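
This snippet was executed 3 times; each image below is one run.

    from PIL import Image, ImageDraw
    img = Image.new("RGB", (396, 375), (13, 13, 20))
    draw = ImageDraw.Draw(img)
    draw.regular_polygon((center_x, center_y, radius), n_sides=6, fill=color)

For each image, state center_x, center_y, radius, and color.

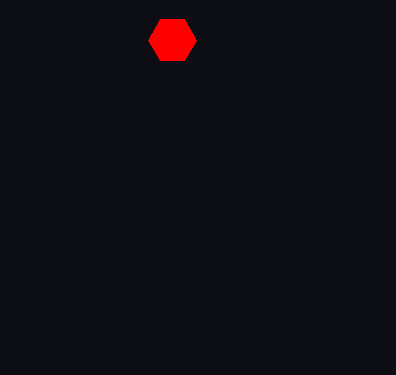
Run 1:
center_x = 172; center_y = 40; radius = 24; color = 'red'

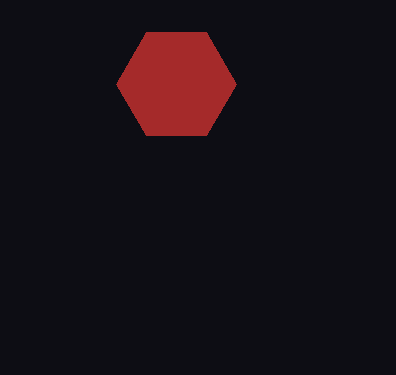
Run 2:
center_x = 176, center_y = 84, radius = 60, color = 'brown'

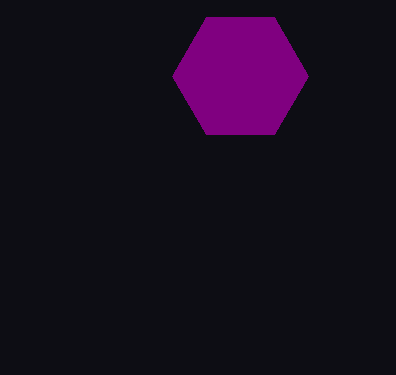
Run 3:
center_x = 240; center_y = 76; radius = 68; color = 'purple'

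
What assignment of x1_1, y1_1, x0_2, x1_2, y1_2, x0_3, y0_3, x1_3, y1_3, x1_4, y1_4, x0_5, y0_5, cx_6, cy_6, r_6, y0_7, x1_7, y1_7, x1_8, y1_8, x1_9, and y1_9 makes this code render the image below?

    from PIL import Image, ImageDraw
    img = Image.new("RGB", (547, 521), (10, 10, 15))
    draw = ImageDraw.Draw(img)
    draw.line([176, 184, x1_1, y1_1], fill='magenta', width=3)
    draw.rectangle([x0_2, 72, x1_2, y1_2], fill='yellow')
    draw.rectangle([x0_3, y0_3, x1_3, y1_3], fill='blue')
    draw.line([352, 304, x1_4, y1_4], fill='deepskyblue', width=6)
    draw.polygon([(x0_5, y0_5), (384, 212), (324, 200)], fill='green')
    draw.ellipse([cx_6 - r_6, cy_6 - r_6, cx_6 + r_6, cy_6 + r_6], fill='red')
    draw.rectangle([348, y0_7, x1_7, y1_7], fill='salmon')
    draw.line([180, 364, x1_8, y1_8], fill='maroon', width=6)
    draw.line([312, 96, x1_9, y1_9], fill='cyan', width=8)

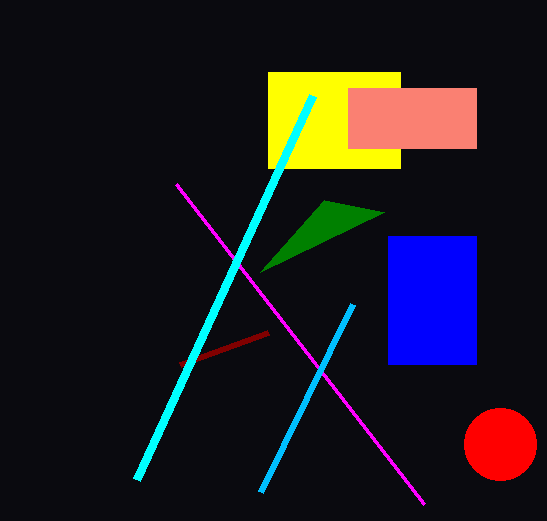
x1_1 = 424; y1_1 = 504; x0_2 = 268; x1_2 = 400; y1_2 = 168; x0_3 = 388; y0_3 = 236; x1_3 = 476; y1_3 = 364; x1_4 = 260; y1_4 = 492; x0_5 = 260; y0_5 = 272; cx_6 = 500; cy_6 = 444; r_6 = 36; y0_7 = 88; x1_7 = 476; y1_7 = 148; x1_8 = 268; y1_8 = 332; x1_9 = 136; y1_9 = 480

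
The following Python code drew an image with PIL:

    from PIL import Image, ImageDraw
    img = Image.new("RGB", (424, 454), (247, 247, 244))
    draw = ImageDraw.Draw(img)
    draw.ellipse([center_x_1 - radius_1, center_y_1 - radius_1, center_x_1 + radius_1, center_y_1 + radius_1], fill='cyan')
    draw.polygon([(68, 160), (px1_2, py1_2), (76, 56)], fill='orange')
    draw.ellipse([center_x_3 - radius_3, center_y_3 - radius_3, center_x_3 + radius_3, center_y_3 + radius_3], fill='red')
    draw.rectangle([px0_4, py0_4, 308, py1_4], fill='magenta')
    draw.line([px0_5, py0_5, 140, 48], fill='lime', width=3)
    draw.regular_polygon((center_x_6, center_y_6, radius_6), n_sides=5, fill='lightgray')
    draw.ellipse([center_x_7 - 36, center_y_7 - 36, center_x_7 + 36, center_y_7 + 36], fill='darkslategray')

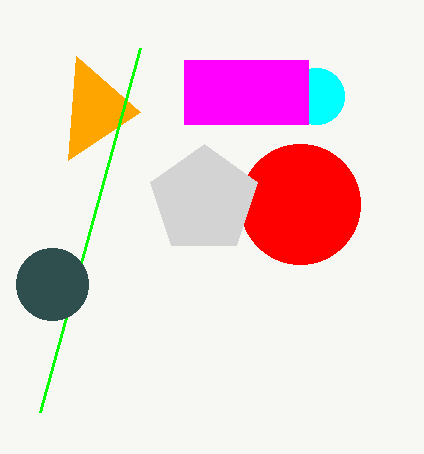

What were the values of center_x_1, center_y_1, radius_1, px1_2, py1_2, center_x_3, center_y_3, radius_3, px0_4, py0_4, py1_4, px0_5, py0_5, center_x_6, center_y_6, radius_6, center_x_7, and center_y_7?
center_x_1 = 316; center_y_1 = 96; radius_1 = 28; px1_2 = 140; py1_2 = 112; center_x_3 = 300; center_y_3 = 204; radius_3 = 60; px0_4 = 184; py0_4 = 60; py1_4 = 124; px0_5 = 40; py0_5 = 412; center_x_6 = 204; center_y_6 = 200; radius_6 = 56; center_x_7 = 52; center_y_7 = 284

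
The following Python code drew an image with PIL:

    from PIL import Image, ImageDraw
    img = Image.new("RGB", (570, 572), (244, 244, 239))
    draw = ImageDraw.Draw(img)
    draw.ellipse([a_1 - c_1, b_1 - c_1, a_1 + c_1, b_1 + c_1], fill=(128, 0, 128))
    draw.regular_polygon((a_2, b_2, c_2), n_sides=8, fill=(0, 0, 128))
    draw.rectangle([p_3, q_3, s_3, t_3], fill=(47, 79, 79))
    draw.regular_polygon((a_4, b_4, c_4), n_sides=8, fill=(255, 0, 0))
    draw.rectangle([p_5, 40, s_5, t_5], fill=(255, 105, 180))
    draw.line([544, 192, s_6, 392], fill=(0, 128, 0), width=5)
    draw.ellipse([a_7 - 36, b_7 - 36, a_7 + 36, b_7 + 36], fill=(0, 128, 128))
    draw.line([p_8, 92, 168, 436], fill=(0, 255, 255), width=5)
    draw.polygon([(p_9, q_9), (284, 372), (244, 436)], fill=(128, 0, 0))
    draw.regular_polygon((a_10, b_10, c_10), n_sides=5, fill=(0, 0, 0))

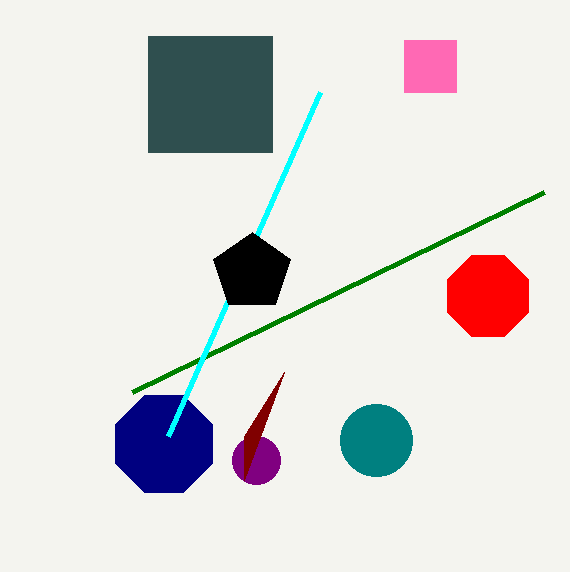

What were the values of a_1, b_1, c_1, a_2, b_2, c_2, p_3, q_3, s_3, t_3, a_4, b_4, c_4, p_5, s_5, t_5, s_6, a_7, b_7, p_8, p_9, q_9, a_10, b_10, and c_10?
a_1 = 256; b_1 = 460; c_1 = 24; a_2 = 164; b_2 = 444; c_2 = 52; p_3 = 148; q_3 = 36; s_3 = 272; t_3 = 152; a_4 = 488; b_4 = 296; c_4 = 44; p_5 = 404; s_5 = 456; t_5 = 92; s_6 = 132; a_7 = 376; b_7 = 440; p_8 = 320; p_9 = 244; q_9 = 480; a_10 = 252; b_10 = 272; c_10 = 40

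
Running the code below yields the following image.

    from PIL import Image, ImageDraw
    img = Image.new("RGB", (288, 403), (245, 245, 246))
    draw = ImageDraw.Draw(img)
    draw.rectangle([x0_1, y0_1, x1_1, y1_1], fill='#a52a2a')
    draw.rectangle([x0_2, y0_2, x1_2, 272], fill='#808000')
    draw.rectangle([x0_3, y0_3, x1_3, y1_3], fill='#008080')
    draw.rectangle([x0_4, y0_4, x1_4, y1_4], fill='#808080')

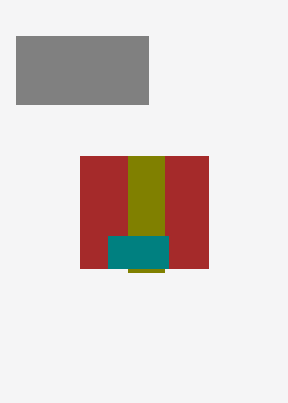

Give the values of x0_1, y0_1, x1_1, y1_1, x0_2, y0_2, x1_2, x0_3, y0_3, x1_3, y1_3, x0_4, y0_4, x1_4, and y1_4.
x0_1 = 80
y0_1 = 156
x1_1 = 208
y1_1 = 268
x0_2 = 128
y0_2 = 156
x1_2 = 164
x0_3 = 108
y0_3 = 236
x1_3 = 168
y1_3 = 268
x0_4 = 16
y0_4 = 36
x1_4 = 148
y1_4 = 104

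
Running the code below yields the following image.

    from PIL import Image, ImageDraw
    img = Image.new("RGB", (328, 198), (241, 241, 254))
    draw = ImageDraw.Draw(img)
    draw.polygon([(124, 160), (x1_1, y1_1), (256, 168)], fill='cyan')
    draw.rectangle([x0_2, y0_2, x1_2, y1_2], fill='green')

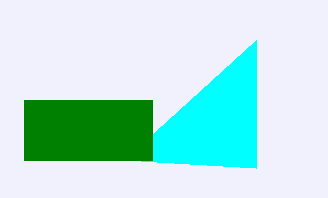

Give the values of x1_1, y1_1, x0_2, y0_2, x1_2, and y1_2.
x1_1 = 256; y1_1 = 40; x0_2 = 24; y0_2 = 100; x1_2 = 152; y1_2 = 160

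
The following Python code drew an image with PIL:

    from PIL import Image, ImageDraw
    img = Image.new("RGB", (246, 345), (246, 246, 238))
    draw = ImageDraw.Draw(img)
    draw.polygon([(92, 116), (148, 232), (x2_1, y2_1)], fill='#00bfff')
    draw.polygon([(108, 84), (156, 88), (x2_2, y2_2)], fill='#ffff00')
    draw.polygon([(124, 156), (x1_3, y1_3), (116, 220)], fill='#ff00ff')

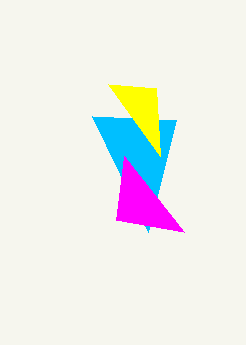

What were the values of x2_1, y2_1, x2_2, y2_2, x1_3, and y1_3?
x2_1 = 176
y2_1 = 120
x2_2 = 160
y2_2 = 156
x1_3 = 184
y1_3 = 232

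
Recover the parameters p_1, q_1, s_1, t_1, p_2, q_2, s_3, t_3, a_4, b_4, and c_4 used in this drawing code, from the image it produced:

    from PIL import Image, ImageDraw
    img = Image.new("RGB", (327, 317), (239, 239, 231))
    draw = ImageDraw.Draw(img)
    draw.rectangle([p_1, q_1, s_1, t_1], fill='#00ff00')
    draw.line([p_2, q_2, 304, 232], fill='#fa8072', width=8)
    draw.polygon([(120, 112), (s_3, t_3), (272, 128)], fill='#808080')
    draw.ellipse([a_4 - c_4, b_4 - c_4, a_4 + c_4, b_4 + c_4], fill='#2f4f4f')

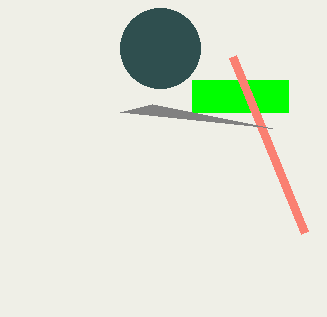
p_1 = 192
q_1 = 80
s_1 = 288
t_1 = 112
p_2 = 232
q_2 = 56
s_3 = 152
t_3 = 104
a_4 = 160
b_4 = 48
c_4 = 40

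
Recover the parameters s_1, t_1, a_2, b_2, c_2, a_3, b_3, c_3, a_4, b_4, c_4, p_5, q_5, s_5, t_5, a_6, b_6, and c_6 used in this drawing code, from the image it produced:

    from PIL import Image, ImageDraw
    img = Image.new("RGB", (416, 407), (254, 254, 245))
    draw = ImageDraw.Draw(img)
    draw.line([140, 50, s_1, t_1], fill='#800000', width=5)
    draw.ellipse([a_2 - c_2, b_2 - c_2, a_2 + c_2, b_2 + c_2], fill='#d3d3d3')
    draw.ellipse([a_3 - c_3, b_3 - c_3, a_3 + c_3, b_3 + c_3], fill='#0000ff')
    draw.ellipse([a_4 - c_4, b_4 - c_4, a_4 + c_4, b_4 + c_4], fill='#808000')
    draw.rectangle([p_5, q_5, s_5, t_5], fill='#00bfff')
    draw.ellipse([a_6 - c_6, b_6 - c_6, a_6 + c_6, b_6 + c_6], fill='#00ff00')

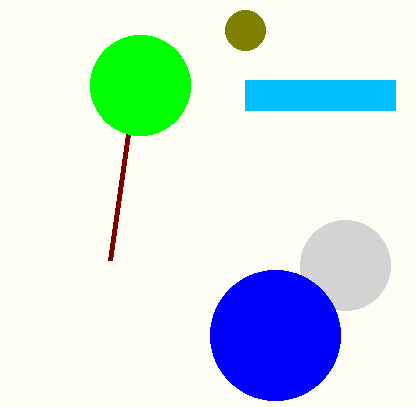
s_1 = 110
t_1 = 260
a_2 = 345
b_2 = 265
c_2 = 45
a_3 = 275
b_3 = 335
c_3 = 65
a_4 = 245
b_4 = 30
c_4 = 20
p_5 = 245
q_5 = 80
s_5 = 395
t_5 = 110
a_6 = 140
b_6 = 85
c_6 = 50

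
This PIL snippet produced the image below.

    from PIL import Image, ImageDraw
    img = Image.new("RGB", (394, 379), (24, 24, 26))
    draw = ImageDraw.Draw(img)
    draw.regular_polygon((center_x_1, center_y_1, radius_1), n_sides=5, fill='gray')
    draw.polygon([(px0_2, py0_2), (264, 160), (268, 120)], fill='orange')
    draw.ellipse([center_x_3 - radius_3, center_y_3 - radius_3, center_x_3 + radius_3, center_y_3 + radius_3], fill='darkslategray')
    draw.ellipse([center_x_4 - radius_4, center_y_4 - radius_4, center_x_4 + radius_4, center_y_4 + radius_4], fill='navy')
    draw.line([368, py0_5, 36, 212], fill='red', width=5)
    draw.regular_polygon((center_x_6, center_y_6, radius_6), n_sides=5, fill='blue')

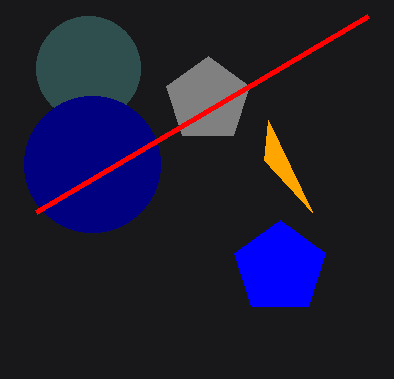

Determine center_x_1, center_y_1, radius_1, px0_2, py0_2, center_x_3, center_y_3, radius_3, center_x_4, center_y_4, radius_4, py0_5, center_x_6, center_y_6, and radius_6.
center_x_1 = 208
center_y_1 = 100
radius_1 = 44
px0_2 = 312
py0_2 = 212
center_x_3 = 88
center_y_3 = 68
radius_3 = 52
center_x_4 = 92
center_y_4 = 164
radius_4 = 68
py0_5 = 16
center_x_6 = 280
center_y_6 = 268
radius_6 = 48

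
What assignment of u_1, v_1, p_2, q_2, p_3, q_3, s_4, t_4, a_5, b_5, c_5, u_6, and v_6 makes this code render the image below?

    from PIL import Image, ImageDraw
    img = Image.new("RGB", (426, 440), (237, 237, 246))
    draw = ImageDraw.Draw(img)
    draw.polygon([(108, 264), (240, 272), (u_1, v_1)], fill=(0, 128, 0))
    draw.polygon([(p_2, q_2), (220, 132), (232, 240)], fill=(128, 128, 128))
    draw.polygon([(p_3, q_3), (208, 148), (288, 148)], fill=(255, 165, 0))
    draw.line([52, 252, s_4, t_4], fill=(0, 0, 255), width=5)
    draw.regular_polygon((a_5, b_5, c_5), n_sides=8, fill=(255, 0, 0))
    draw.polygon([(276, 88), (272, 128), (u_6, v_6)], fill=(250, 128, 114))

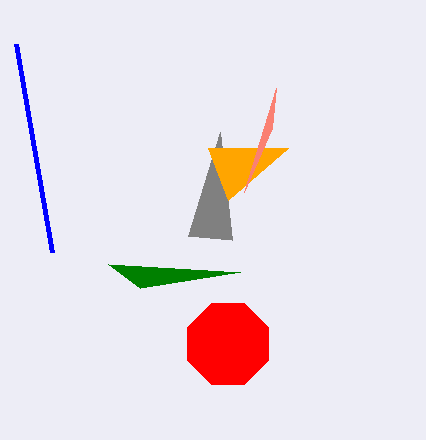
u_1 = 140, v_1 = 288, p_2 = 188, q_2 = 236, p_3 = 228, q_3 = 200, s_4 = 16, t_4 = 44, a_5 = 228, b_5 = 344, c_5 = 44, u_6 = 244, v_6 = 192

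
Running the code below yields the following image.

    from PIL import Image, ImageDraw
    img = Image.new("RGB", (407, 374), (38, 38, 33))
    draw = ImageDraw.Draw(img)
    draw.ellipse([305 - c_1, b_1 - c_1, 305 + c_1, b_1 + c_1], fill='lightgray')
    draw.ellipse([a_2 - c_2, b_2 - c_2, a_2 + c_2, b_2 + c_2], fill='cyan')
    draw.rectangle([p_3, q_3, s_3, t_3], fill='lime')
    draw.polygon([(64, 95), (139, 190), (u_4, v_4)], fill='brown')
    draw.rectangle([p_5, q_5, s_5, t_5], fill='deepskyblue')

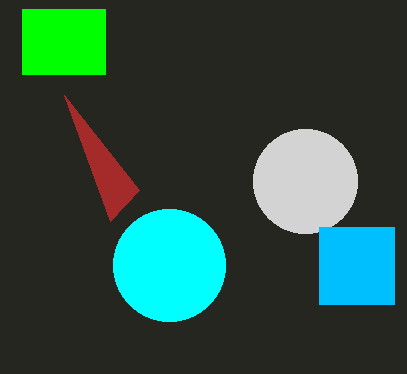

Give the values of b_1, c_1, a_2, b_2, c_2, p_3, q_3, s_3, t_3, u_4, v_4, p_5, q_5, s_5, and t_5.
b_1 = 181; c_1 = 52; a_2 = 169; b_2 = 265; c_2 = 56; p_3 = 22; q_3 = 9; s_3 = 105; t_3 = 74; u_4 = 110; v_4 = 221; p_5 = 319; q_5 = 227; s_5 = 394; t_5 = 304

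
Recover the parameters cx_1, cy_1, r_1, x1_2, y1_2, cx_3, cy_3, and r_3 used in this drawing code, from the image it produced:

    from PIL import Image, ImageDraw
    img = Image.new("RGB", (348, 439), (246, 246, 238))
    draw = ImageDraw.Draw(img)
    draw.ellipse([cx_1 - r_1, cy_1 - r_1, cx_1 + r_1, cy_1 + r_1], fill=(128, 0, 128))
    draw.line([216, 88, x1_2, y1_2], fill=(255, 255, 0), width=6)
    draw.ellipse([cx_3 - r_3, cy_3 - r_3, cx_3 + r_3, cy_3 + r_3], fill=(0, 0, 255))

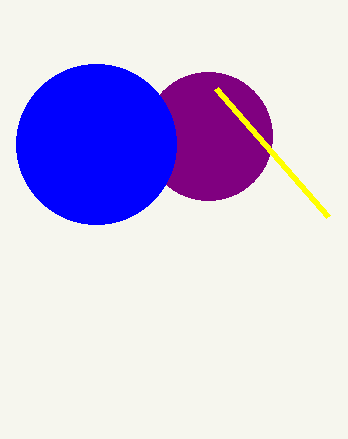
cx_1 = 208, cy_1 = 136, r_1 = 64, x1_2 = 328, y1_2 = 216, cx_3 = 96, cy_3 = 144, r_3 = 80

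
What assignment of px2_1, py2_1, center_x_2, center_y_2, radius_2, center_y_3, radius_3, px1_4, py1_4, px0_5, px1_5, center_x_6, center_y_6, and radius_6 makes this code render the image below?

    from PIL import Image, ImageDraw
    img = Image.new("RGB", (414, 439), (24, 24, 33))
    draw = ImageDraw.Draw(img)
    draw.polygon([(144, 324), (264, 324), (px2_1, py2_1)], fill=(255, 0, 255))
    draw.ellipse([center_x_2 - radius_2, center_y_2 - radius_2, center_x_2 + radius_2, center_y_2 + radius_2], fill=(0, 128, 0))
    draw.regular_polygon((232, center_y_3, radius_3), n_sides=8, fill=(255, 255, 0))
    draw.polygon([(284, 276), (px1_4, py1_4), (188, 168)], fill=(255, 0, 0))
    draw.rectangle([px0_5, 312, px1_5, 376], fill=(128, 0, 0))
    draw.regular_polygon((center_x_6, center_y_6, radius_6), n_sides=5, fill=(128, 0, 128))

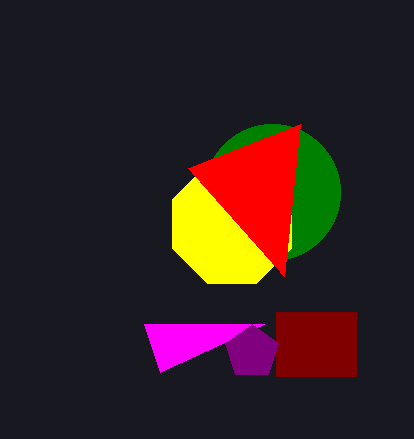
px2_1 = 160, py2_1 = 372, center_x_2 = 272, center_y_2 = 192, radius_2 = 68, center_y_3 = 224, radius_3 = 64, px1_4 = 300, py1_4 = 124, px0_5 = 276, px1_5 = 356, center_x_6 = 252, center_y_6 = 352, radius_6 = 28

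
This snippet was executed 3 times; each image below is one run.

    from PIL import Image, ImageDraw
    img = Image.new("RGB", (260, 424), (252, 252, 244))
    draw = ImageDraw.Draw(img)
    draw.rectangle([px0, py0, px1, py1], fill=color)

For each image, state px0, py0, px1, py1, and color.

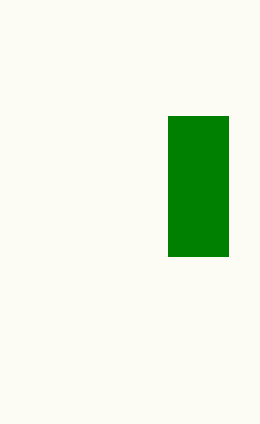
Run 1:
px0 = 168
py0 = 116
px1 = 228
py1 = 256
color = 'green'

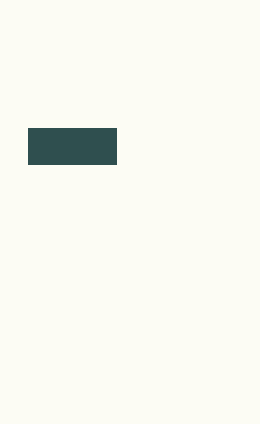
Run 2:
px0 = 28, py0 = 128, px1 = 116, py1 = 164, color = 'darkslategray'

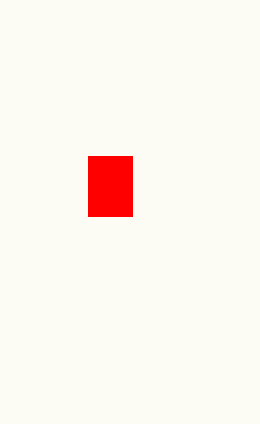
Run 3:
px0 = 88; py0 = 156; px1 = 132; py1 = 216; color = 'red'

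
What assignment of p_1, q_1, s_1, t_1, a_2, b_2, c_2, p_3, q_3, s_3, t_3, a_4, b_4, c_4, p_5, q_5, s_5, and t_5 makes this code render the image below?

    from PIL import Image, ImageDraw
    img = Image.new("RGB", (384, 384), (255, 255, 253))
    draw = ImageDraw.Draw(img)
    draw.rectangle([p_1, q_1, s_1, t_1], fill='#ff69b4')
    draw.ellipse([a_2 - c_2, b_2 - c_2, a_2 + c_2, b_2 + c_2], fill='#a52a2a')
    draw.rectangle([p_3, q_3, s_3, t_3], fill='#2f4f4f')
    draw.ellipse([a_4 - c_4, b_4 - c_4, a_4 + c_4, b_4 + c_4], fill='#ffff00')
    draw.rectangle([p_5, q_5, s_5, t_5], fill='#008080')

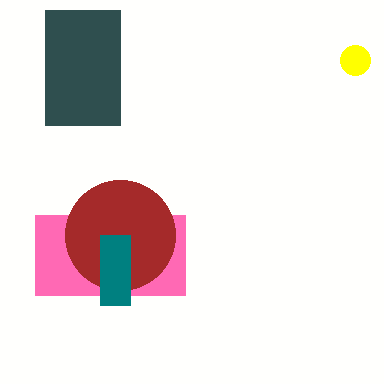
p_1 = 35, q_1 = 215, s_1 = 185, t_1 = 295, a_2 = 120, b_2 = 235, c_2 = 55, p_3 = 45, q_3 = 10, s_3 = 120, t_3 = 125, a_4 = 355, b_4 = 60, c_4 = 15, p_5 = 100, q_5 = 235, s_5 = 130, t_5 = 305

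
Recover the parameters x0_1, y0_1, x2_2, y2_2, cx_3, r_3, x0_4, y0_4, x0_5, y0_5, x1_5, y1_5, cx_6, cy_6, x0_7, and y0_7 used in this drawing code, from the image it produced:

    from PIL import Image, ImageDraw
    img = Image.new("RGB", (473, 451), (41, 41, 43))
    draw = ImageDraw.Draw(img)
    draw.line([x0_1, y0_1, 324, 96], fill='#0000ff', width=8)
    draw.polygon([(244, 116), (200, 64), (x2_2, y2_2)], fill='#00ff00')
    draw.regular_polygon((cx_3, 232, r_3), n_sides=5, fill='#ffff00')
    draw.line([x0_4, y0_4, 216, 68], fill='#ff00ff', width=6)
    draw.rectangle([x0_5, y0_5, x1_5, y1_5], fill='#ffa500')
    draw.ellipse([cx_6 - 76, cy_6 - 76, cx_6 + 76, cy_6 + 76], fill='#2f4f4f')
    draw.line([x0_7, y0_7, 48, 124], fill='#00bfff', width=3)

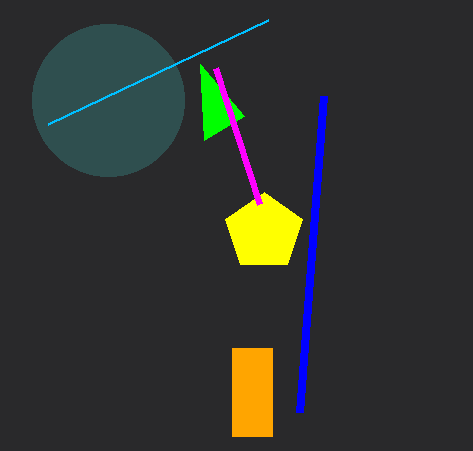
x0_1 = 300; y0_1 = 412; x2_2 = 204; y2_2 = 140; cx_3 = 264; r_3 = 40; x0_4 = 260; y0_4 = 204; x0_5 = 232; y0_5 = 348; x1_5 = 272; y1_5 = 436; cx_6 = 108; cy_6 = 100; x0_7 = 268; y0_7 = 20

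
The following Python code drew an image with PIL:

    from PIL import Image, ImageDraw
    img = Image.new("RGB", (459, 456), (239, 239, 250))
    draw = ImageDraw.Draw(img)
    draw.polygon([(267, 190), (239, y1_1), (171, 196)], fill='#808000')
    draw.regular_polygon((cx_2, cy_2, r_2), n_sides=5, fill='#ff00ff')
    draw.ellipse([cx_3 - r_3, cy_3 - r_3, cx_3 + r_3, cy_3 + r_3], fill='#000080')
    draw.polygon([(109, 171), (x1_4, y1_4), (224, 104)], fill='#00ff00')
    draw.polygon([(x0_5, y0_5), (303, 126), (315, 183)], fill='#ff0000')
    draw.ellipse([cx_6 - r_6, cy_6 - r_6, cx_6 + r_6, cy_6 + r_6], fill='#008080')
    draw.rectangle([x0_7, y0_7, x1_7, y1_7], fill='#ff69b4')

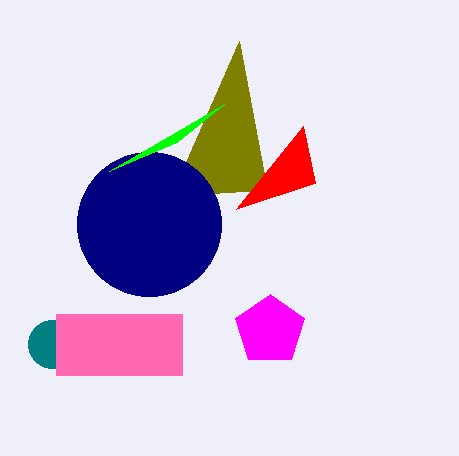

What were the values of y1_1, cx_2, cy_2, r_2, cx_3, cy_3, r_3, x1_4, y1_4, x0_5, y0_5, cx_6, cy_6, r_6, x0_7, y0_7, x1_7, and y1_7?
y1_1 = 41; cx_2 = 270; cy_2 = 330; r_2 = 36; cx_3 = 149; cy_3 = 224; r_3 = 72; x1_4 = 177; y1_4 = 142; x0_5 = 236; y0_5 = 209; cx_6 = 52; cy_6 = 344; r_6 = 24; x0_7 = 56; y0_7 = 314; x1_7 = 182; y1_7 = 375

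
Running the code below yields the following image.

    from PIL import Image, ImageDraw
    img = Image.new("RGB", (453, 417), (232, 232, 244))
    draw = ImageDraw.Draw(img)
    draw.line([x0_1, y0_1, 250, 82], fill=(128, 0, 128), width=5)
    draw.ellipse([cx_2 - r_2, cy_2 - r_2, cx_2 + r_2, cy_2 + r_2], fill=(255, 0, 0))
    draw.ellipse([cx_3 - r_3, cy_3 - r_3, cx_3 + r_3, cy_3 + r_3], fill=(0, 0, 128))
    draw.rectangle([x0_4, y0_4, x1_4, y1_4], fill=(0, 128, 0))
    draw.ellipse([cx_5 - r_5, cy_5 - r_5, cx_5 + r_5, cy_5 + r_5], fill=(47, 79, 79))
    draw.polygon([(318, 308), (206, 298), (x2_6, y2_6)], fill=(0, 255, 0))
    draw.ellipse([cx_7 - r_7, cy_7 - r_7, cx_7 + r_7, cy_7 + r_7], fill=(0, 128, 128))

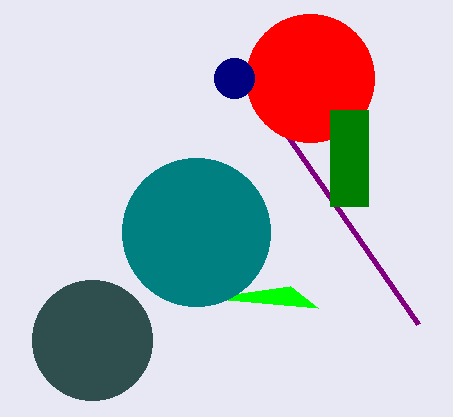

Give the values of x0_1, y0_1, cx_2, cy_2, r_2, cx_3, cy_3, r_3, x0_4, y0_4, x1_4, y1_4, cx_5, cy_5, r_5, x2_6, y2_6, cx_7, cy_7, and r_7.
x0_1 = 418
y0_1 = 324
cx_2 = 310
cy_2 = 78
r_2 = 64
cx_3 = 234
cy_3 = 78
r_3 = 20
x0_4 = 330
y0_4 = 110
x1_4 = 368
y1_4 = 206
cx_5 = 92
cy_5 = 340
r_5 = 60
x2_6 = 290
y2_6 = 286
cx_7 = 196
cy_7 = 232
r_7 = 74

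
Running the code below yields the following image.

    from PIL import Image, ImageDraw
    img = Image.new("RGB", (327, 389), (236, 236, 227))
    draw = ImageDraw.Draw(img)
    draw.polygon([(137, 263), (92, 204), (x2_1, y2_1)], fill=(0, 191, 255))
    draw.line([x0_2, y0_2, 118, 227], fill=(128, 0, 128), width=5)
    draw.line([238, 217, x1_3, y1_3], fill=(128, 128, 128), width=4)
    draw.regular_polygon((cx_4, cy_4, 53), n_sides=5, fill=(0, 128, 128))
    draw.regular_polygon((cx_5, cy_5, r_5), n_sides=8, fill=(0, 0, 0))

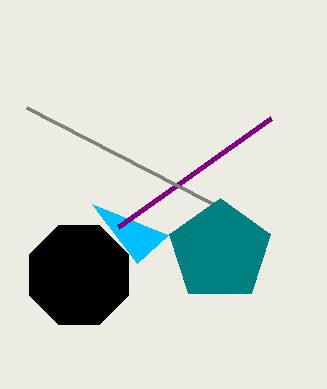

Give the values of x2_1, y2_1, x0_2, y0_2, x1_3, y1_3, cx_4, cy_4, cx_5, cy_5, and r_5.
x2_1 = 168; y2_1 = 235; x0_2 = 271; y0_2 = 118; x1_3 = 27; y1_3 = 108; cx_4 = 220; cy_4 = 251; cx_5 = 79; cy_5 = 275; r_5 = 54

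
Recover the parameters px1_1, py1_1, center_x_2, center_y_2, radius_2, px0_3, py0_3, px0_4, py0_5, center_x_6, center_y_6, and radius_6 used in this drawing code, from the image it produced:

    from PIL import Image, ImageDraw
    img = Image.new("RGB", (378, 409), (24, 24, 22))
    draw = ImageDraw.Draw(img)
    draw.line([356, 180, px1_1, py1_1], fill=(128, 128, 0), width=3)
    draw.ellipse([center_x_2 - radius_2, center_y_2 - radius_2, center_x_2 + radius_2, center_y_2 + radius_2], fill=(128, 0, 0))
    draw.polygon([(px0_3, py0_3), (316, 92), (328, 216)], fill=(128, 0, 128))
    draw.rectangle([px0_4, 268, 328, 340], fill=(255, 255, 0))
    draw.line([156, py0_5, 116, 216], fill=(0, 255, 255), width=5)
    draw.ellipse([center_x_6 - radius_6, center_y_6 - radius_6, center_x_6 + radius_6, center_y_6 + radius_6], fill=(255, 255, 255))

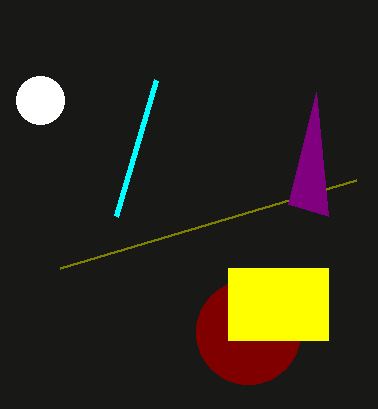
px1_1 = 60; py1_1 = 268; center_x_2 = 248; center_y_2 = 332; radius_2 = 52; px0_3 = 288; py0_3 = 204; px0_4 = 228; py0_5 = 80; center_x_6 = 40; center_y_6 = 100; radius_6 = 24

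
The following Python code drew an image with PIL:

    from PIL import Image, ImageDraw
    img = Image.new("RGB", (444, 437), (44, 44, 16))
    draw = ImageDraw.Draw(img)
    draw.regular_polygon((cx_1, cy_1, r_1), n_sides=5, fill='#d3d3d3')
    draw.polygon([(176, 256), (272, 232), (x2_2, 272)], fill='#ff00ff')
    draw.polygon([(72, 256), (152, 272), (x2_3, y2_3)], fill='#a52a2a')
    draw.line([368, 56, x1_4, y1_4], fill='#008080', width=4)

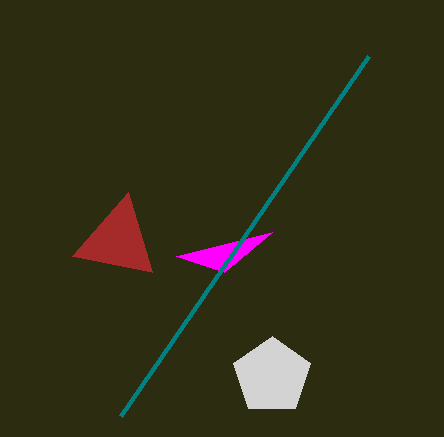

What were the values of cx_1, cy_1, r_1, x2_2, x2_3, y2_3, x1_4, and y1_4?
cx_1 = 272
cy_1 = 376
r_1 = 40
x2_2 = 224
x2_3 = 128
y2_3 = 192
x1_4 = 120
y1_4 = 416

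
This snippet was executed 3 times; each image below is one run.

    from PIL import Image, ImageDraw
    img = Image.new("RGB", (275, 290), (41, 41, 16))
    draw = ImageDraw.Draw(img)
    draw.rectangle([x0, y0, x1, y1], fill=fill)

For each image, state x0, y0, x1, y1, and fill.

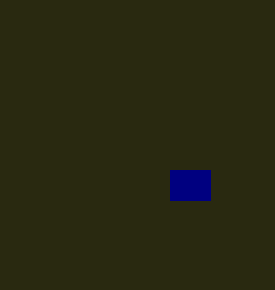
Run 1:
x0 = 170; y0 = 170; x1 = 210; y1 = 200; fill = 'navy'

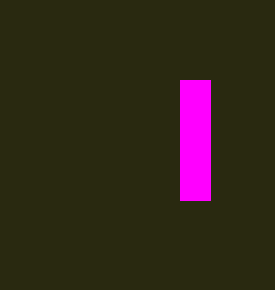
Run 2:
x0 = 180; y0 = 80; x1 = 210; y1 = 200; fill = 'magenta'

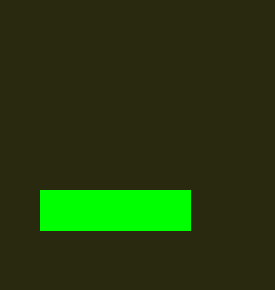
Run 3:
x0 = 40
y0 = 190
x1 = 190
y1 = 230
fill = 'lime'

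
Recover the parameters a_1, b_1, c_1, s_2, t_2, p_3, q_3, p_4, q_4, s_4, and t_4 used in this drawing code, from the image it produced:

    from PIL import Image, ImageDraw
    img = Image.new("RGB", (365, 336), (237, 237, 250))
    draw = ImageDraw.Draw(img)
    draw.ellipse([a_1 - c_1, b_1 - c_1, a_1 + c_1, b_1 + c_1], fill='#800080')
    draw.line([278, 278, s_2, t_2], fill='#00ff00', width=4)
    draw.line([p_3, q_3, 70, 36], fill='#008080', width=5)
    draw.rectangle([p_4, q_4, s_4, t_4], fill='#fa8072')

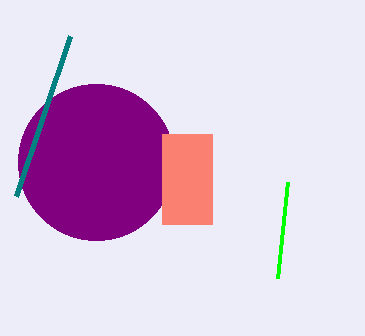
a_1 = 96, b_1 = 162, c_1 = 78, s_2 = 288, t_2 = 182, p_3 = 16, q_3 = 196, p_4 = 162, q_4 = 134, s_4 = 212, t_4 = 224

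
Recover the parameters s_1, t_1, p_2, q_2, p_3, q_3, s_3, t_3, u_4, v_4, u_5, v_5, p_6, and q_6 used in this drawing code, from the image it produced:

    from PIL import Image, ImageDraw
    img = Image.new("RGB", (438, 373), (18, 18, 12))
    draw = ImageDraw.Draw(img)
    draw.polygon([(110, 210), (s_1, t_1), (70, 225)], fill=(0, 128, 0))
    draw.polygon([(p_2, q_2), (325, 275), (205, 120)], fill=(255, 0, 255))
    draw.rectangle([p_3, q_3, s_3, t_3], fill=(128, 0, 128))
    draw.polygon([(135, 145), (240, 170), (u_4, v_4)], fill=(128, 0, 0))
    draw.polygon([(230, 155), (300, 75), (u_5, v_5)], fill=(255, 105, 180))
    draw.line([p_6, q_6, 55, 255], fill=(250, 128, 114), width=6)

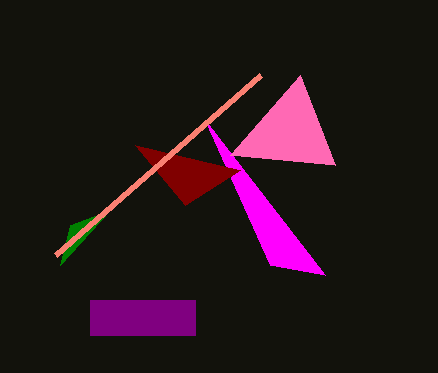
s_1 = 60
t_1 = 265
p_2 = 270
q_2 = 265
p_3 = 90
q_3 = 300
s_3 = 195
t_3 = 335
u_4 = 185
v_4 = 205
u_5 = 335
v_5 = 165
p_6 = 260
q_6 = 75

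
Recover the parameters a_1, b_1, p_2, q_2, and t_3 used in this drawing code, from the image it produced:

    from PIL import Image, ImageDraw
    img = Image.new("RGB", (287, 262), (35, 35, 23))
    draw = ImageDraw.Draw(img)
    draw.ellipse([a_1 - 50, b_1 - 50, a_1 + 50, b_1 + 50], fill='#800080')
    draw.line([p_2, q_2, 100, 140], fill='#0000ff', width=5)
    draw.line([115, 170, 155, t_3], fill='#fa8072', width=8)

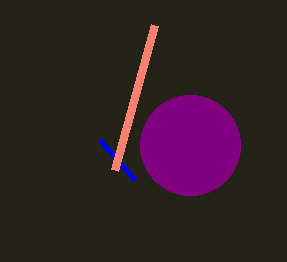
a_1 = 190, b_1 = 145, p_2 = 135, q_2 = 180, t_3 = 25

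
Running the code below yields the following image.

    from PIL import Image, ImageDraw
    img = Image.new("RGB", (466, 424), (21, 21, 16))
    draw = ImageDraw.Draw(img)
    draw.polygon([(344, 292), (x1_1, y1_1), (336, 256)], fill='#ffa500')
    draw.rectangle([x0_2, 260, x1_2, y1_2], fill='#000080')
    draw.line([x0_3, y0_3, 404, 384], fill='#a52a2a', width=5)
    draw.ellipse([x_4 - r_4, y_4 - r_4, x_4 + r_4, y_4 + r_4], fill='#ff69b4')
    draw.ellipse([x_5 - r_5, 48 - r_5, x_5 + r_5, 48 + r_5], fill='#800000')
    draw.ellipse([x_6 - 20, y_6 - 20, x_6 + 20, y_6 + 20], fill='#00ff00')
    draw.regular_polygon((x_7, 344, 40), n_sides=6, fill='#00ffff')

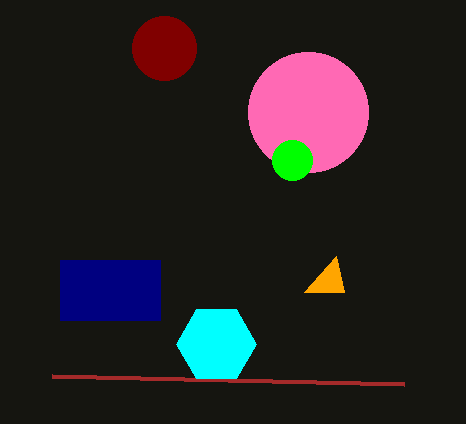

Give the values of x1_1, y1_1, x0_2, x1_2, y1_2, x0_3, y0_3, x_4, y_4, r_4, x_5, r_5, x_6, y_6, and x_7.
x1_1 = 304, y1_1 = 292, x0_2 = 60, x1_2 = 160, y1_2 = 320, x0_3 = 52, y0_3 = 376, x_4 = 308, y_4 = 112, r_4 = 60, x_5 = 164, r_5 = 32, x_6 = 292, y_6 = 160, x_7 = 216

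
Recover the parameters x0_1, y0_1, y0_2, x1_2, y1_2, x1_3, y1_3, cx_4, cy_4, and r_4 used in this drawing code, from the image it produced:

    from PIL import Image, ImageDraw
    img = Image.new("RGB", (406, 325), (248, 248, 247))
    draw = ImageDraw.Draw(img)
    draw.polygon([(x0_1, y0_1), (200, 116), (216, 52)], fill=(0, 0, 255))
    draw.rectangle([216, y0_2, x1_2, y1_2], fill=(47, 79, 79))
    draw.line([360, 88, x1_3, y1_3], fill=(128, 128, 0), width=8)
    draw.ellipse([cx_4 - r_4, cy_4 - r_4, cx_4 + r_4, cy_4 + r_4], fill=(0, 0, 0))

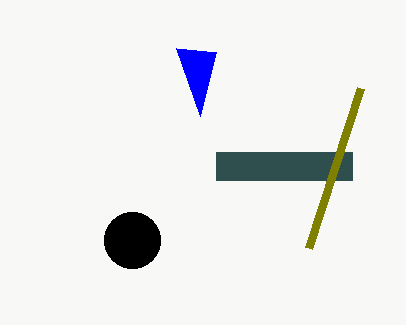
x0_1 = 176
y0_1 = 48
y0_2 = 152
x1_2 = 352
y1_2 = 180
x1_3 = 308
y1_3 = 248
cx_4 = 132
cy_4 = 240
r_4 = 28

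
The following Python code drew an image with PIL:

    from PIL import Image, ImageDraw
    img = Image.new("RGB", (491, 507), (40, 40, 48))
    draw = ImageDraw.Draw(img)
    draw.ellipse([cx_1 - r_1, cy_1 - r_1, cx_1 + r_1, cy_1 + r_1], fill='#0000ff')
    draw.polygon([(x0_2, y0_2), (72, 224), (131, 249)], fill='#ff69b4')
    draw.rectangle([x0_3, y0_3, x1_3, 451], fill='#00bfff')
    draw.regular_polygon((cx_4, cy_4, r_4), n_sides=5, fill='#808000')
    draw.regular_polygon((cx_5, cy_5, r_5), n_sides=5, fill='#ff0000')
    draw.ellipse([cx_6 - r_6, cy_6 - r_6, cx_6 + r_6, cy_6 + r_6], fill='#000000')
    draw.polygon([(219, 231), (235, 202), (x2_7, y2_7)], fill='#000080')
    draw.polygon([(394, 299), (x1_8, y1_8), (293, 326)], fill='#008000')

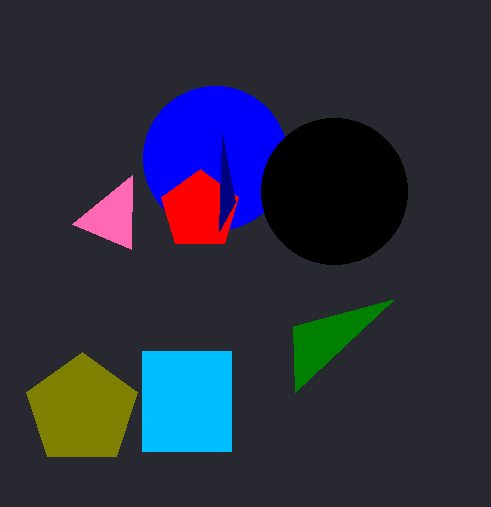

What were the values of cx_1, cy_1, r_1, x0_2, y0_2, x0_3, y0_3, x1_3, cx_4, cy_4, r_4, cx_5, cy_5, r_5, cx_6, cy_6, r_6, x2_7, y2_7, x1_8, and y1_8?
cx_1 = 215
cy_1 = 158
r_1 = 72
x0_2 = 132
y0_2 = 175
x0_3 = 142
y0_3 = 351
x1_3 = 231
cx_4 = 82
cy_4 = 410
r_4 = 58
cx_5 = 200
cy_5 = 210
r_5 = 41
cx_6 = 334
cy_6 = 191
r_6 = 73
x2_7 = 222
y2_7 = 134
x1_8 = 295
y1_8 = 392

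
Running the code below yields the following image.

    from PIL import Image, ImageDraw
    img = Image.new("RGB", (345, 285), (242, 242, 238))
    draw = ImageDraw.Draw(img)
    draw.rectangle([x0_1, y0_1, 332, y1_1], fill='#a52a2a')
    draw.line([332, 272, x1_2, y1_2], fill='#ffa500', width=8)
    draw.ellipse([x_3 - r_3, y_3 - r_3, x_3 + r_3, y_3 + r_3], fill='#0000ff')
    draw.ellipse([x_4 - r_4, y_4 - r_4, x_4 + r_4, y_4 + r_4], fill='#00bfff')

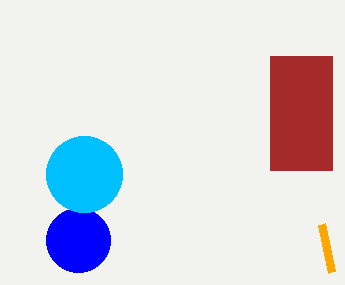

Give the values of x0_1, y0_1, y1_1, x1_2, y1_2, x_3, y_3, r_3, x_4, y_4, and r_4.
x0_1 = 270; y0_1 = 56; y1_1 = 170; x1_2 = 322; y1_2 = 224; x_3 = 78; y_3 = 240; r_3 = 32; x_4 = 84; y_4 = 174; r_4 = 38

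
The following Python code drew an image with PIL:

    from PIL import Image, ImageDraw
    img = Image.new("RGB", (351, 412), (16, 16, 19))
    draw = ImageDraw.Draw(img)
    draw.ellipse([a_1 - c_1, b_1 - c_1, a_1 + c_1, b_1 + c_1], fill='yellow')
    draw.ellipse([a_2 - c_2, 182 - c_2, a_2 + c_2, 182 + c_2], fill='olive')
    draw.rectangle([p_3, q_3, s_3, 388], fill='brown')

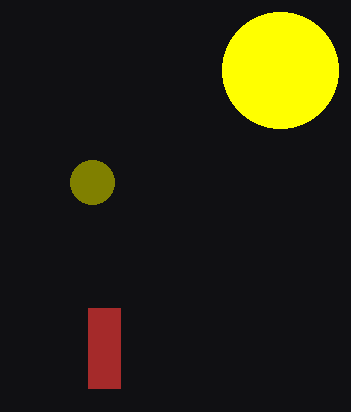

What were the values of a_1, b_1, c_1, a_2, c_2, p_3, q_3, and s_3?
a_1 = 280; b_1 = 70; c_1 = 58; a_2 = 92; c_2 = 22; p_3 = 88; q_3 = 308; s_3 = 120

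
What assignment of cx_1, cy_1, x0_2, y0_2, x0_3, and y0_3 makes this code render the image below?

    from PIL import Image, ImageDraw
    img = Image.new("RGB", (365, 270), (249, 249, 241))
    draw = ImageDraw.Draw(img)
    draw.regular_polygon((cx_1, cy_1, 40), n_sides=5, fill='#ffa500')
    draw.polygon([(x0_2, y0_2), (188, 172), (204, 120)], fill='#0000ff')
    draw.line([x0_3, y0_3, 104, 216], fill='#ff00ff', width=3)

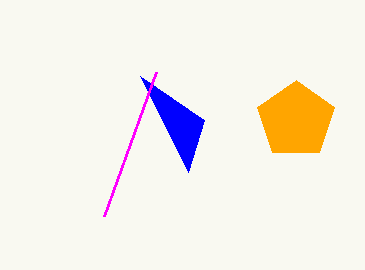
cx_1 = 296; cy_1 = 120; x0_2 = 140; y0_2 = 76; x0_3 = 156; y0_3 = 72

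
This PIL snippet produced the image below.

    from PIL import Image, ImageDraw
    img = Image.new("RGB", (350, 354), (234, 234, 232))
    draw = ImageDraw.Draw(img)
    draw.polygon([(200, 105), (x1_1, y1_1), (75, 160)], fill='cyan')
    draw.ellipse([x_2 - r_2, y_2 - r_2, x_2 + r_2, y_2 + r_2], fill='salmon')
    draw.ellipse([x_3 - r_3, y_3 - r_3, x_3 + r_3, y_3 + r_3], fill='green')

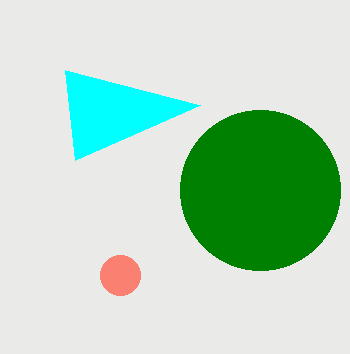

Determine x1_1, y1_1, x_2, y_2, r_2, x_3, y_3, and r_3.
x1_1 = 65; y1_1 = 70; x_2 = 120; y_2 = 275; r_2 = 20; x_3 = 260; y_3 = 190; r_3 = 80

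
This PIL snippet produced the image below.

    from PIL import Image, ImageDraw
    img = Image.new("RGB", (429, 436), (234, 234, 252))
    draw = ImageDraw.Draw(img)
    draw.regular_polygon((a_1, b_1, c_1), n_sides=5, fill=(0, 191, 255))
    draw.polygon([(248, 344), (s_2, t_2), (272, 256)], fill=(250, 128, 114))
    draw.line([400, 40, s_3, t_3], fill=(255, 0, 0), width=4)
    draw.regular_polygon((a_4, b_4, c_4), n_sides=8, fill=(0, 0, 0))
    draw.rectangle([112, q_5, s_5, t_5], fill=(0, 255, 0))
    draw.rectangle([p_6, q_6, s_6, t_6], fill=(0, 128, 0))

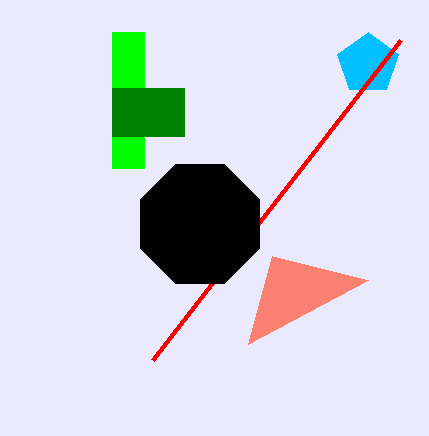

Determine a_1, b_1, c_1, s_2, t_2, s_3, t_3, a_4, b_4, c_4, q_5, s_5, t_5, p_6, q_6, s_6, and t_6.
a_1 = 368; b_1 = 64; c_1 = 32; s_2 = 368; t_2 = 280; s_3 = 152; t_3 = 360; a_4 = 200; b_4 = 224; c_4 = 64; q_5 = 32; s_5 = 144; t_5 = 168; p_6 = 112; q_6 = 88; s_6 = 184; t_6 = 136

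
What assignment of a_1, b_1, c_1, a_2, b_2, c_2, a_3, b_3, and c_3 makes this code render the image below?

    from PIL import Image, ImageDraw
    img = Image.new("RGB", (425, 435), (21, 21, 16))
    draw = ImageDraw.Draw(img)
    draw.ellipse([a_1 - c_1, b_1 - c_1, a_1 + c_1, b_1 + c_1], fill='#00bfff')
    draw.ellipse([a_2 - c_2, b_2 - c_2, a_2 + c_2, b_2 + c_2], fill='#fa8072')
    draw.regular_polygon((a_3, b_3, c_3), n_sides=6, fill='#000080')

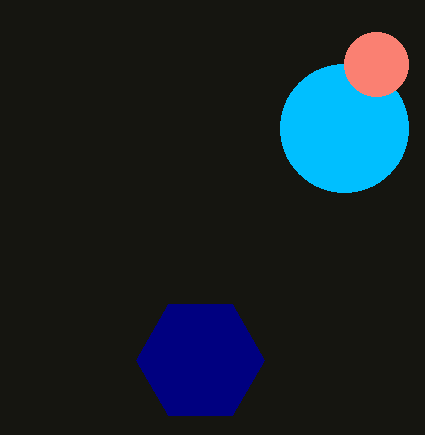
a_1 = 344; b_1 = 128; c_1 = 64; a_2 = 376; b_2 = 64; c_2 = 32; a_3 = 200; b_3 = 360; c_3 = 64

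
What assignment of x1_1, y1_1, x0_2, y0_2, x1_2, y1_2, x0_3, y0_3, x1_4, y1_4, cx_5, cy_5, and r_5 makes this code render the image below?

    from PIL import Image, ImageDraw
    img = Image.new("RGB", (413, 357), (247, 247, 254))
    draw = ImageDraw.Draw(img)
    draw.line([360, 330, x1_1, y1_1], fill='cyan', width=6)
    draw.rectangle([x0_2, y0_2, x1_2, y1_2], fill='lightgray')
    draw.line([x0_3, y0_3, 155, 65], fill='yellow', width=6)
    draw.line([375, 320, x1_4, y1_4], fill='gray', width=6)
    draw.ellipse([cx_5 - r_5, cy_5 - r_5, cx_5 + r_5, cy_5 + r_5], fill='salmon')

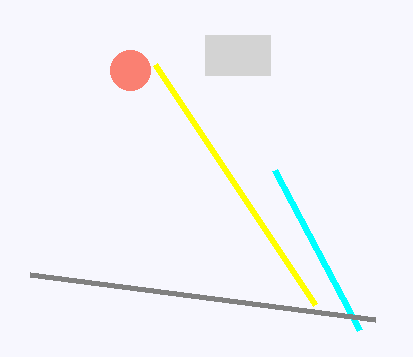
x1_1 = 275, y1_1 = 170, x0_2 = 205, y0_2 = 35, x1_2 = 270, y1_2 = 75, x0_3 = 315, y0_3 = 305, x1_4 = 30, y1_4 = 275, cx_5 = 130, cy_5 = 70, r_5 = 20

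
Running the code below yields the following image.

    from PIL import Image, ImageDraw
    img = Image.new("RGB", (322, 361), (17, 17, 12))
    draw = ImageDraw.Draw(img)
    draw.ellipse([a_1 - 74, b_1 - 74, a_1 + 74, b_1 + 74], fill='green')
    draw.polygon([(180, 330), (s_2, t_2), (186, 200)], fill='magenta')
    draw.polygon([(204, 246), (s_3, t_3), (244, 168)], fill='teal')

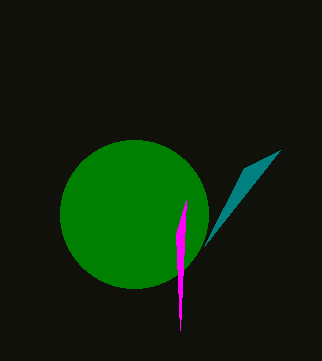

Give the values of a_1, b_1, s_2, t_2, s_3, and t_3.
a_1 = 134, b_1 = 214, s_2 = 176, t_2 = 234, s_3 = 280, t_3 = 150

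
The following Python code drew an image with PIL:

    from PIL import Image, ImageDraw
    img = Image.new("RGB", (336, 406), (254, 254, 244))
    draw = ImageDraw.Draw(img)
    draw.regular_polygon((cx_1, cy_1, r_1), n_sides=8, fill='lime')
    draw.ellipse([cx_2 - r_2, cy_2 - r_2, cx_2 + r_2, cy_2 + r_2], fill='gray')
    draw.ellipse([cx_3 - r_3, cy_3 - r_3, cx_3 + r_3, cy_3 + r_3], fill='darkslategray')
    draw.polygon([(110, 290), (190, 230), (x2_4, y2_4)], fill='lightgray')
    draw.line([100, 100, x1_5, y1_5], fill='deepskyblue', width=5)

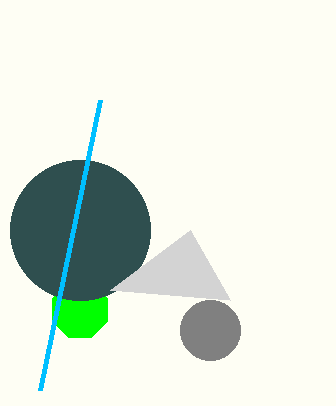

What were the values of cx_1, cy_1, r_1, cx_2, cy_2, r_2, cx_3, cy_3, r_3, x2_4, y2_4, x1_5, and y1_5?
cx_1 = 80, cy_1 = 310, r_1 = 30, cx_2 = 210, cy_2 = 330, r_2 = 30, cx_3 = 80, cy_3 = 230, r_3 = 70, x2_4 = 230, y2_4 = 300, x1_5 = 40, y1_5 = 390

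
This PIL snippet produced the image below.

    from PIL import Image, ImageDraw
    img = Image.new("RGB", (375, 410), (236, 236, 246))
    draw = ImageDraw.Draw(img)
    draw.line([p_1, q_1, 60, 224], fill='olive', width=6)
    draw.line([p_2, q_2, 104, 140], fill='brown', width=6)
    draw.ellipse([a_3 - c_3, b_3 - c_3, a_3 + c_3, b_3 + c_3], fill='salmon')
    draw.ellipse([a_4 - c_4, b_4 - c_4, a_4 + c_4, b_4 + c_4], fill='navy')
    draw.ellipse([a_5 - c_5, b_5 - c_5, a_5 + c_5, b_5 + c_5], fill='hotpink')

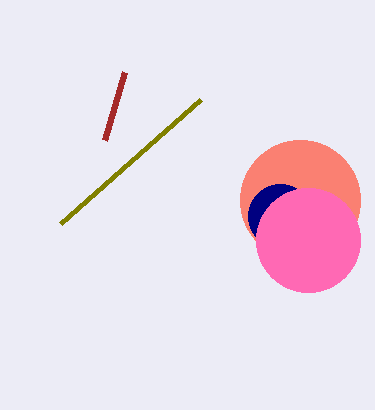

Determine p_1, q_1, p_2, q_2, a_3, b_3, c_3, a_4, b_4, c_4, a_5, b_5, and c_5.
p_1 = 200; q_1 = 100; p_2 = 124; q_2 = 72; a_3 = 300; b_3 = 200; c_3 = 60; a_4 = 280; b_4 = 216; c_4 = 32; a_5 = 308; b_5 = 240; c_5 = 52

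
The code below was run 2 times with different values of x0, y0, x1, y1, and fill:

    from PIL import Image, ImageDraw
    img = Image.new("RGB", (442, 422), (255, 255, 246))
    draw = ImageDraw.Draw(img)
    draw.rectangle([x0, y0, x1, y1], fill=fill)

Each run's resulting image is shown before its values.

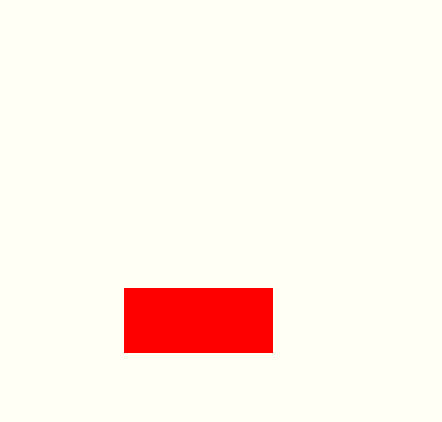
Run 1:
x0 = 124
y0 = 288
x1 = 272
y1 = 352
fill = 'red'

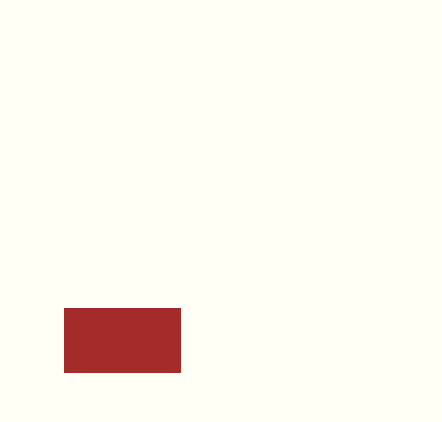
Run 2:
x0 = 64; y0 = 308; x1 = 180; y1 = 372; fill = 'brown'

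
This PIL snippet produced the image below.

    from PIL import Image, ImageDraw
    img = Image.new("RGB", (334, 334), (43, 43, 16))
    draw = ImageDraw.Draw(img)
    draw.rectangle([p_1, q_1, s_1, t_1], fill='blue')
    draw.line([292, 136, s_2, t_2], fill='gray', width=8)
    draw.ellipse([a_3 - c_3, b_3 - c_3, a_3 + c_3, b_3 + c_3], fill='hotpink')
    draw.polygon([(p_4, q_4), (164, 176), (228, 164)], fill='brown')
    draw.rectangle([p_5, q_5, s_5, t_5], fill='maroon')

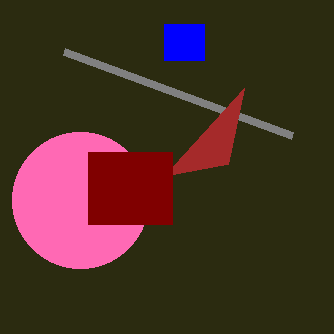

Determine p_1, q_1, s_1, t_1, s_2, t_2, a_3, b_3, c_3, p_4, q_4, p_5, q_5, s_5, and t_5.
p_1 = 164; q_1 = 24; s_1 = 204; t_1 = 60; s_2 = 64; t_2 = 52; a_3 = 80; b_3 = 200; c_3 = 68; p_4 = 244; q_4 = 88; p_5 = 88; q_5 = 152; s_5 = 172; t_5 = 224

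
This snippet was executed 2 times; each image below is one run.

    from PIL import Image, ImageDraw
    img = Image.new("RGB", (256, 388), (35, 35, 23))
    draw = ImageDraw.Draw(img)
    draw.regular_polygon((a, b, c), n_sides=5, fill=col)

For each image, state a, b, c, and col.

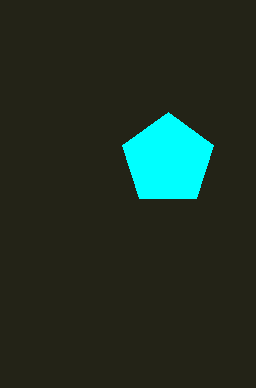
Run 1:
a = 168
b = 160
c = 48
col = 'cyan'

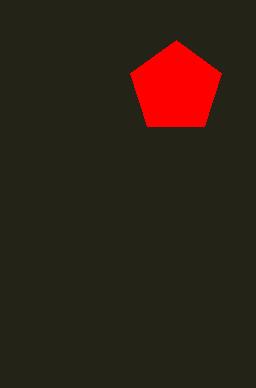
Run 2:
a = 176
b = 88
c = 48
col = 'red'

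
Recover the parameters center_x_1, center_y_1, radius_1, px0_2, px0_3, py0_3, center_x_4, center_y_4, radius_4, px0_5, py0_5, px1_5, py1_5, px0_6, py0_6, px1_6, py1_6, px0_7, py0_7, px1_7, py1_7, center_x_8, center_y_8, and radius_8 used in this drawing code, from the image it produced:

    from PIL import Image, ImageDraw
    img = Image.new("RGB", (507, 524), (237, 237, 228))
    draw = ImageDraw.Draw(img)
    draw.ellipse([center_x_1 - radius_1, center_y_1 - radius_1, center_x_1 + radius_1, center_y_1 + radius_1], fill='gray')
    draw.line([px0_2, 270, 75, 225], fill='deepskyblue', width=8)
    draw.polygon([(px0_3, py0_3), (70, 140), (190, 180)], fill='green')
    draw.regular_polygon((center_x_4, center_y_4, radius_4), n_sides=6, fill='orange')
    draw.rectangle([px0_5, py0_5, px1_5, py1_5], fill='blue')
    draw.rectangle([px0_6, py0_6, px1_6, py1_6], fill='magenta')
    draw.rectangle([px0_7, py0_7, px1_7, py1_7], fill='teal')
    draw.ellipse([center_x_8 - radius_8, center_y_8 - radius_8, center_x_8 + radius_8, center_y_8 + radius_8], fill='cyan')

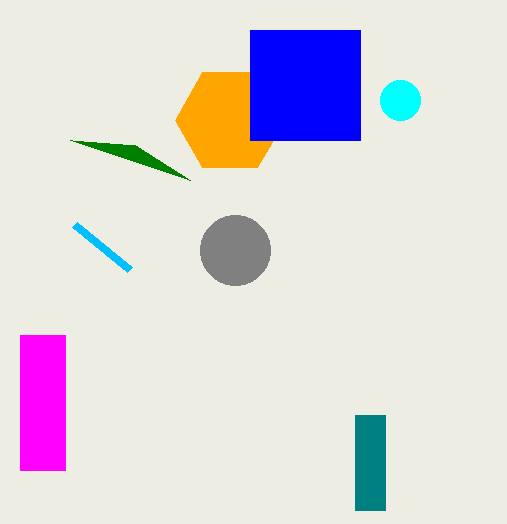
center_x_1 = 235, center_y_1 = 250, radius_1 = 35, px0_2 = 130, px0_3 = 135, py0_3 = 145, center_x_4 = 230, center_y_4 = 120, radius_4 = 55, px0_5 = 250, py0_5 = 30, px1_5 = 360, py1_5 = 140, px0_6 = 20, py0_6 = 335, px1_6 = 65, py1_6 = 470, px0_7 = 355, py0_7 = 415, px1_7 = 385, py1_7 = 510, center_x_8 = 400, center_y_8 = 100, radius_8 = 20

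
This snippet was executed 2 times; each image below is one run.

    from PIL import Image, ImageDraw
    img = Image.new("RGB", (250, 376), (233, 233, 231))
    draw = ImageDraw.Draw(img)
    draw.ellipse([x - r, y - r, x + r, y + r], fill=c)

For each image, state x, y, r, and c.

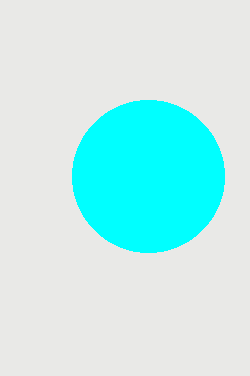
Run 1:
x = 148; y = 176; r = 76; c = 'cyan'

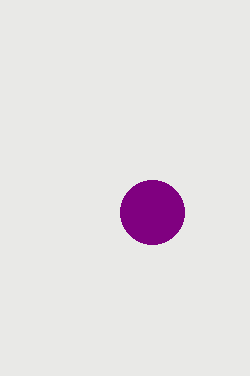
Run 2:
x = 152, y = 212, r = 32, c = 'purple'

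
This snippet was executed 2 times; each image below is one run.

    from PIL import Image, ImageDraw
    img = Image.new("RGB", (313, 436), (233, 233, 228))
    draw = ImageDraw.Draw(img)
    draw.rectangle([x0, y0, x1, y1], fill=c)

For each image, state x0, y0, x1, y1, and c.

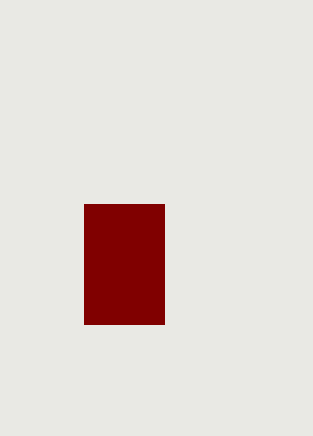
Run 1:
x0 = 84, y0 = 204, x1 = 164, y1 = 324, c = 'maroon'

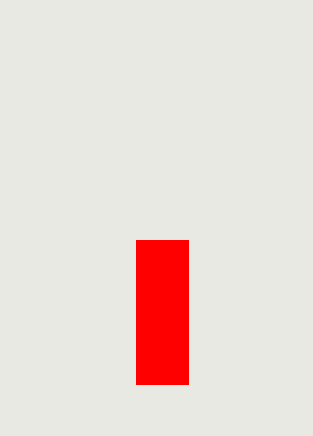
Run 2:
x0 = 136, y0 = 240, x1 = 188, y1 = 384, c = 'red'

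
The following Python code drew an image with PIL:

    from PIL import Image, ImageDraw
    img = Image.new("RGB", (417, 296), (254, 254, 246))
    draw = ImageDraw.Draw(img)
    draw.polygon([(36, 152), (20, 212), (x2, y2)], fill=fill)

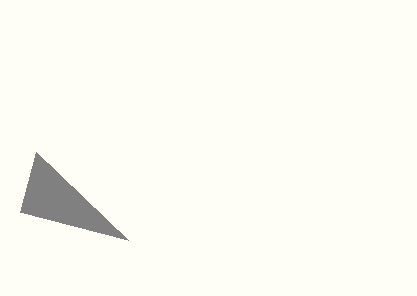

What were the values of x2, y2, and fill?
x2 = 128; y2 = 240; fill = 'gray'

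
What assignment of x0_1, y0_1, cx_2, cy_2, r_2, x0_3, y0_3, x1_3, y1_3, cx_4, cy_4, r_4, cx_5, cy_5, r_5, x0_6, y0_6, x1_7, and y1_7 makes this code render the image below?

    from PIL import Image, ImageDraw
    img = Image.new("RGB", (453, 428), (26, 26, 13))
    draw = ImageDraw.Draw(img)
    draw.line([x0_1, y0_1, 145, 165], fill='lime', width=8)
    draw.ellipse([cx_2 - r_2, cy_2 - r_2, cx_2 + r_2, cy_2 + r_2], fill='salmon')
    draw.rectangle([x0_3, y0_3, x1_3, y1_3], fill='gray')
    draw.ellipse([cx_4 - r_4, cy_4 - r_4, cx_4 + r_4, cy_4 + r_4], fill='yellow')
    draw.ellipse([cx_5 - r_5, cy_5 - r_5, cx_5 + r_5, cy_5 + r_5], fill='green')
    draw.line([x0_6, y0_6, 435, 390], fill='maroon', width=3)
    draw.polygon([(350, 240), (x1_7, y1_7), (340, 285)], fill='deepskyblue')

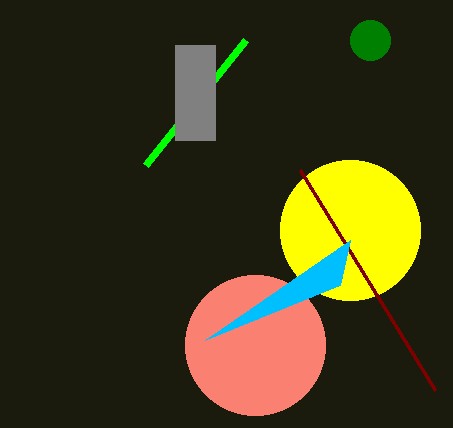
x0_1 = 245, y0_1 = 40, cx_2 = 255, cy_2 = 345, r_2 = 70, x0_3 = 175, y0_3 = 45, x1_3 = 215, y1_3 = 140, cx_4 = 350, cy_4 = 230, r_4 = 70, cx_5 = 370, cy_5 = 40, r_5 = 20, x0_6 = 300, y0_6 = 170, x1_7 = 205, y1_7 = 340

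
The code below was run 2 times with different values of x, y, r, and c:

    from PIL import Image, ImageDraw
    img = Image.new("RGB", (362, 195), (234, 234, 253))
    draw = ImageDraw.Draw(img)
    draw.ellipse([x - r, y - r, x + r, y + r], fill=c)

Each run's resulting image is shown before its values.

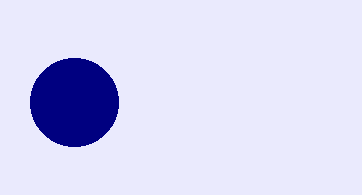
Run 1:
x = 74; y = 102; r = 44; c = 'navy'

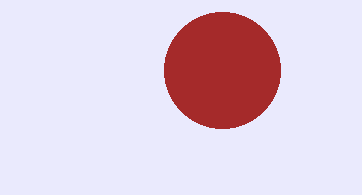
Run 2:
x = 222; y = 70; r = 58; c = 'brown'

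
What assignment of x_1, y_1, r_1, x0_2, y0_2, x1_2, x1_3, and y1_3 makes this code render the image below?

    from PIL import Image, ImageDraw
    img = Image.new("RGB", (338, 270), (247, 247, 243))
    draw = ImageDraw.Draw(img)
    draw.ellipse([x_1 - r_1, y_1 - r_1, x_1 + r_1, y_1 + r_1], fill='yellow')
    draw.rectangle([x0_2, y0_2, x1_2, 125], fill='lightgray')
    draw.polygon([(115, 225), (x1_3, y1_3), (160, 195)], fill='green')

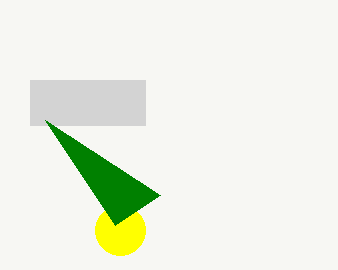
x_1 = 120
y_1 = 230
r_1 = 25
x0_2 = 30
y0_2 = 80
x1_2 = 145
x1_3 = 45
y1_3 = 120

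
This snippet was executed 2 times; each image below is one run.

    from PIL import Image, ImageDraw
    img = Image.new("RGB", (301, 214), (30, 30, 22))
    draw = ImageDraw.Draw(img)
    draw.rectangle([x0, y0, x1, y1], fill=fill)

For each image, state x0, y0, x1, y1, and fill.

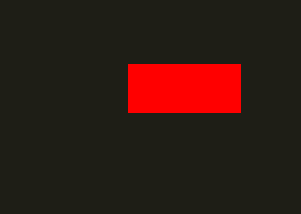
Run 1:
x0 = 128; y0 = 64; x1 = 240; y1 = 112; fill = 'red'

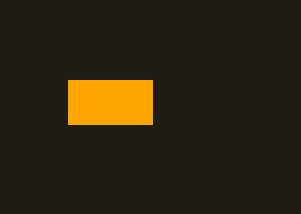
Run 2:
x0 = 68; y0 = 80; x1 = 152; y1 = 124; fill = 'orange'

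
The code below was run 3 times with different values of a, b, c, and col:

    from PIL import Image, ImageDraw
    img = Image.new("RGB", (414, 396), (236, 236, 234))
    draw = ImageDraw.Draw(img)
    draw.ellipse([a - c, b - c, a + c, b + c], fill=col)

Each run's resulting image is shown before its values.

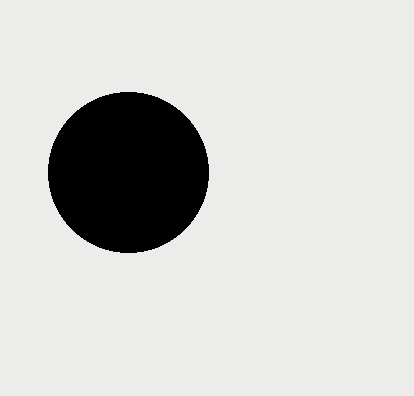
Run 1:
a = 128; b = 172; c = 80; col = 'black'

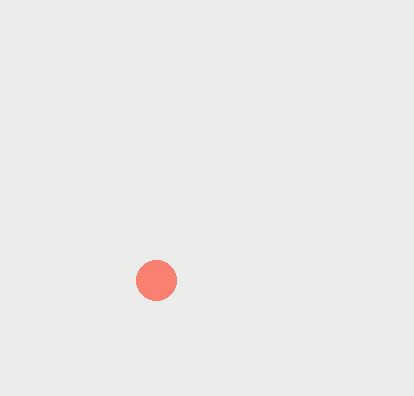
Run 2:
a = 156; b = 280; c = 20; col = 'salmon'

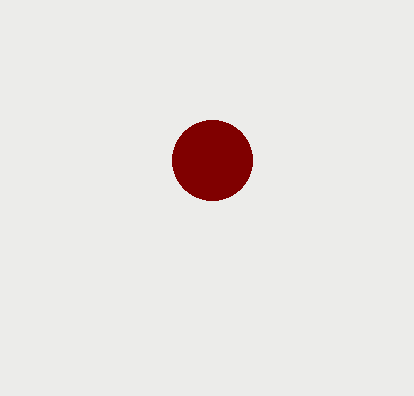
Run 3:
a = 212
b = 160
c = 40
col = 'maroon'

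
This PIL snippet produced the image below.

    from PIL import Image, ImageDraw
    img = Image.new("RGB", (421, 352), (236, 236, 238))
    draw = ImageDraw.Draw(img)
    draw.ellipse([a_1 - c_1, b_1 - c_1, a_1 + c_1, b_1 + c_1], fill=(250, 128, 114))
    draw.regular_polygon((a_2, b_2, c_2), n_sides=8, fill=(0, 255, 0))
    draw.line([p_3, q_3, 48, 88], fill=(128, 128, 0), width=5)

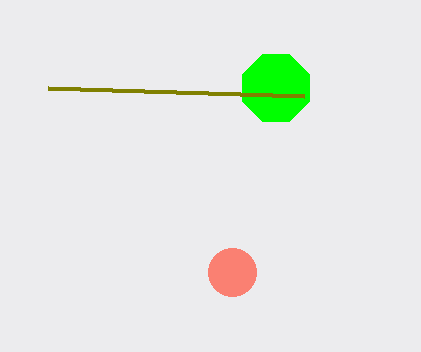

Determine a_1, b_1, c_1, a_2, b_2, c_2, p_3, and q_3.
a_1 = 232; b_1 = 272; c_1 = 24; a_2 = 276; b_2 = 88; c_2 = 36; p_3 = 304; q_3 = 96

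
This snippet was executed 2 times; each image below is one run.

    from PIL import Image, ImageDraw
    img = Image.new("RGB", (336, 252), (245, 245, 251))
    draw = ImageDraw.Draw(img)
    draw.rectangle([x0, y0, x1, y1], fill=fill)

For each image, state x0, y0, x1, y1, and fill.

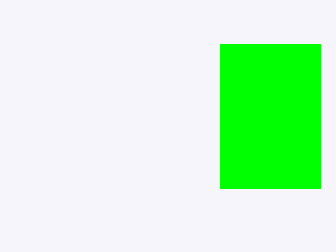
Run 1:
x0 = 220; y0 = 44; x1 = 320; y1 = 188; fill = 'lime'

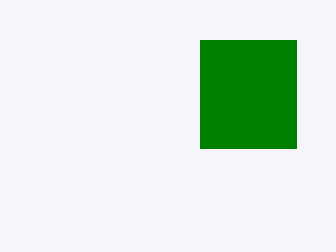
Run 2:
x0 = 200
y0 = 40
x1 = 296
y1 = 148
fill = 'green'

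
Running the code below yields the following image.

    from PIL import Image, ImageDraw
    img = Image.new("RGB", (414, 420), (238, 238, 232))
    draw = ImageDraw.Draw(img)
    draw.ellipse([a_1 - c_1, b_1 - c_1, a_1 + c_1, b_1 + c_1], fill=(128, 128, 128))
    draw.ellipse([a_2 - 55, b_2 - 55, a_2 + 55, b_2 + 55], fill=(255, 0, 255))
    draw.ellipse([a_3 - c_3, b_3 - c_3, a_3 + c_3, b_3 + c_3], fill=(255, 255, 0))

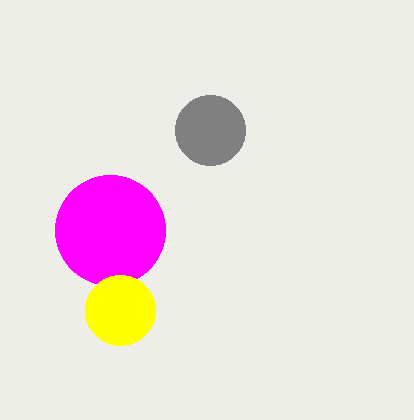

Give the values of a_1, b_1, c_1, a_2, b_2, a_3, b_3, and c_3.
a_1 = 210; b_1 = 130; c_1 = 35; a_2 = 110; b_2 = 230; a_3 = 120; b_3 = 310; c_3 = 35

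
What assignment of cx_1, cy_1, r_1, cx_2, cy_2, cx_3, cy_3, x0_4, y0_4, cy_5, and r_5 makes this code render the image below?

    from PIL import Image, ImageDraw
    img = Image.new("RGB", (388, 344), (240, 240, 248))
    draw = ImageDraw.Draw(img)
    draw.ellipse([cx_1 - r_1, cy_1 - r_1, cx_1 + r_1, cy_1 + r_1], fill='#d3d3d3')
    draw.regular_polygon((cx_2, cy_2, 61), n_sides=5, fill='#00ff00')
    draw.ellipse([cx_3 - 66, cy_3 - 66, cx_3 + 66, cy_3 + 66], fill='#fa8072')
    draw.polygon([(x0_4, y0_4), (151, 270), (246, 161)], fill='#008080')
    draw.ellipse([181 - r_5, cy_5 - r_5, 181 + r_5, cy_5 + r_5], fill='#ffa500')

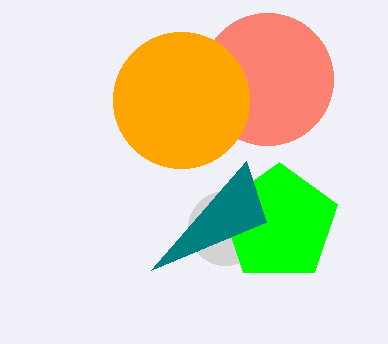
cx_1 = 225
cy_1 = 228
r_1 = 37
cx_2 = 279
cy_2 = 223
cx_3 = 267
cy_3 = 79
x0_4 = 266
y0_4 = 222
cy_5 = 100
r_5 = 68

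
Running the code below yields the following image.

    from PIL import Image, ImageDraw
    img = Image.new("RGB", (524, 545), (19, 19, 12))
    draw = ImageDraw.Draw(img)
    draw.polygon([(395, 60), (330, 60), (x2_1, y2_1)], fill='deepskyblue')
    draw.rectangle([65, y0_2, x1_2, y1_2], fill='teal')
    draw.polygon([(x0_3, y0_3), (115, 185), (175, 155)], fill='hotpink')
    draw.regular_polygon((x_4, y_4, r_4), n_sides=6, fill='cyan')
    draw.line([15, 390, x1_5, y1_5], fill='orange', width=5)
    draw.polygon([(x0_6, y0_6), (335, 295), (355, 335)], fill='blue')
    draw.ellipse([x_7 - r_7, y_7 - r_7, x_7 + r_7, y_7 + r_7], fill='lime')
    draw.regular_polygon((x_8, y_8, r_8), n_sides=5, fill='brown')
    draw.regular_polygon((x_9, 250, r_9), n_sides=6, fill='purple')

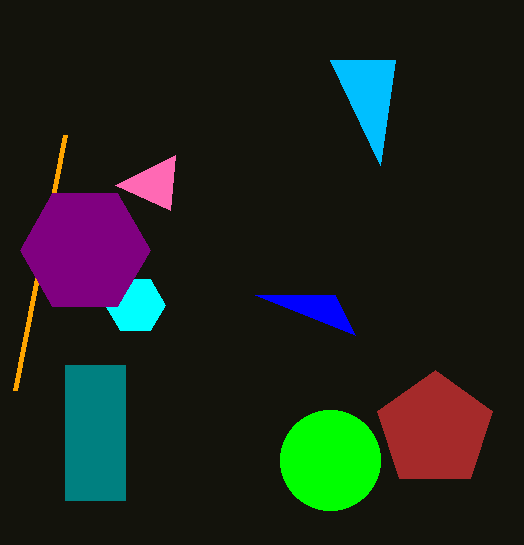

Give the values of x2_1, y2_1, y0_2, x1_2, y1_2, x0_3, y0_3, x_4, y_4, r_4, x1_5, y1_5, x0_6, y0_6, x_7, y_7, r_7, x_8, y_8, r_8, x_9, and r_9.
x2_1 = 380, y2_1 = 165, y0_2 = 365, x1_2 = 125, y1_2 = 500, x0_3 = 170, y0_3 = 210, x_4 = 135, y_4 = 305, r_4 = 30, x1_5 = 65, y1_5 = 135, x0_6 = 255, y0_6 = 295, x_7 = 330, y_7 = 460, r_7 = 50, x_8 = 435, y_8 = 430, r_8 = 60, x_9 = 85, r_9 = 65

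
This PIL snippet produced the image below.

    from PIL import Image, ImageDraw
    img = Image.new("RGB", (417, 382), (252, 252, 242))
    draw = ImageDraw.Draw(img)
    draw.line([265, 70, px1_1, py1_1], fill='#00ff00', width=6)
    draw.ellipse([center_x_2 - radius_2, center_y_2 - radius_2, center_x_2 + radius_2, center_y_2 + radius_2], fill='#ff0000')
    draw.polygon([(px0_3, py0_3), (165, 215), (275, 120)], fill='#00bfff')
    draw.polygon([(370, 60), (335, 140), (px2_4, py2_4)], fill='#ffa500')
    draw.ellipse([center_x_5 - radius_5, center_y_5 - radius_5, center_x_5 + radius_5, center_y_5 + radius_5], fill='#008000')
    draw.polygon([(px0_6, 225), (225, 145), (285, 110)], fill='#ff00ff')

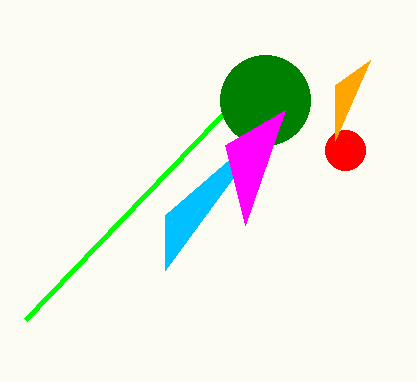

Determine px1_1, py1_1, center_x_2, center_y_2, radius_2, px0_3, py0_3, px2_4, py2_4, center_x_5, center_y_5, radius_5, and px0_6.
px1_1 = 25; py1_1 = 320; center_x_2 = 345; center_y_2 = 150; radius_2 = 20; px0_3 = 165; py0_3 = 270; px2_4 = 335; py2_4 = 85; center_x_5 = 265; center_y_5 = 100; radius_5 = 45; px0_6 = 245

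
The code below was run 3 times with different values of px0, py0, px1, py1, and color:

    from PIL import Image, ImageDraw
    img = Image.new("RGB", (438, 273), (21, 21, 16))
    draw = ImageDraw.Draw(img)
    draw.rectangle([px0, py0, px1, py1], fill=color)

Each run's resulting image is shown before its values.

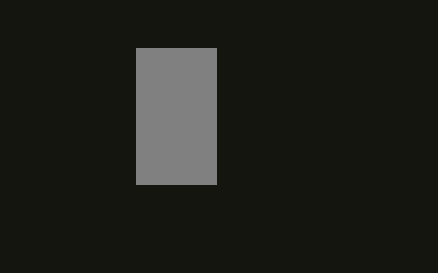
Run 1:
px0 = 136, py0 = 48, px1 = 216, py1 = 184, color = 'gray'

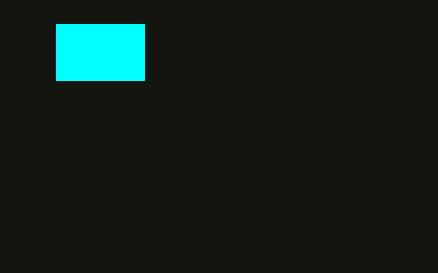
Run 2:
px0 = 56
py0 = 24
px1 = 144
py1 = 80
color = 'cyan'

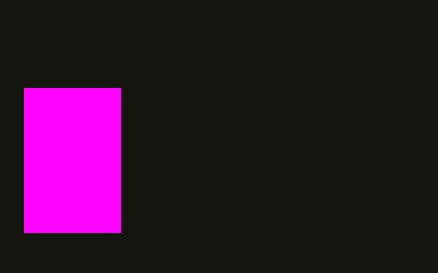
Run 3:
px0 = 24, py0 = 88, px1 = 120, py1 = 232, color = 'magenta'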